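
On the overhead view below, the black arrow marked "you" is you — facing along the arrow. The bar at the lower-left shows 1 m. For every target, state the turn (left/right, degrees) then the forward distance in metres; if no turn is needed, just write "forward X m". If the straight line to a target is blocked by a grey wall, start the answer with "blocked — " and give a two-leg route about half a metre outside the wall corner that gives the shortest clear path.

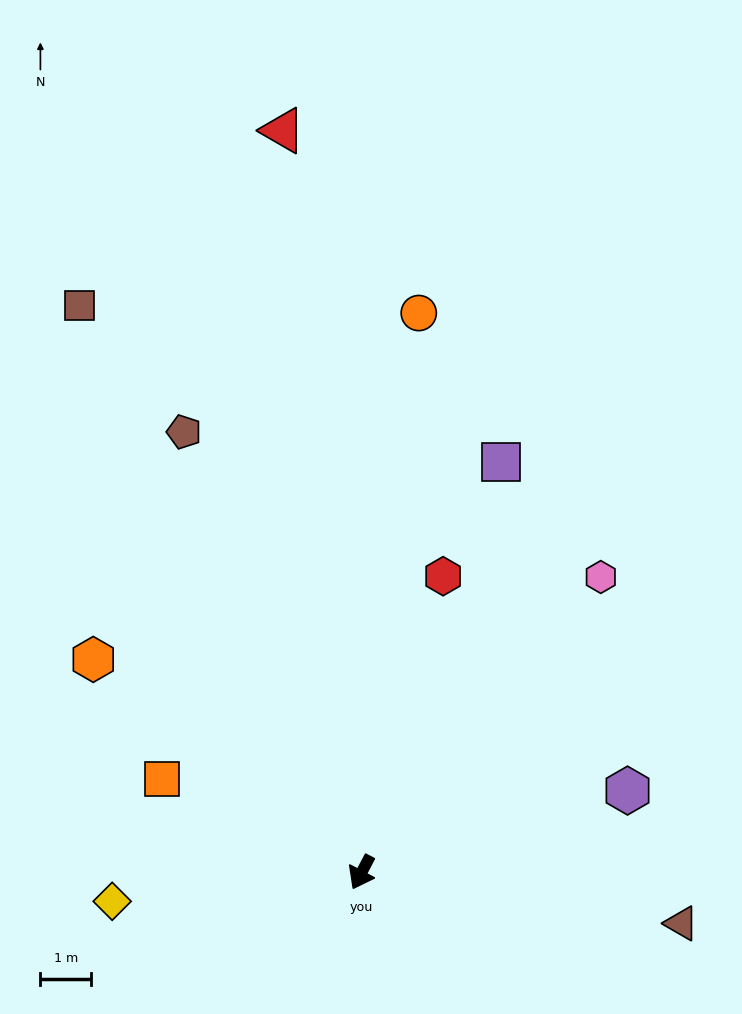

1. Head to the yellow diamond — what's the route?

turn right 56°, forward 5.0 m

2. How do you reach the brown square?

turn right 126°, forward 12.5 m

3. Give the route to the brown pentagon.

turn right 130°, forward 9.4 m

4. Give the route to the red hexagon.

turn right 168°, forward 6.1 m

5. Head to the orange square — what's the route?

turn right 87°, forward 4.4 m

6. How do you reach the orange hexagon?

turn right 101°, forward 6.8 m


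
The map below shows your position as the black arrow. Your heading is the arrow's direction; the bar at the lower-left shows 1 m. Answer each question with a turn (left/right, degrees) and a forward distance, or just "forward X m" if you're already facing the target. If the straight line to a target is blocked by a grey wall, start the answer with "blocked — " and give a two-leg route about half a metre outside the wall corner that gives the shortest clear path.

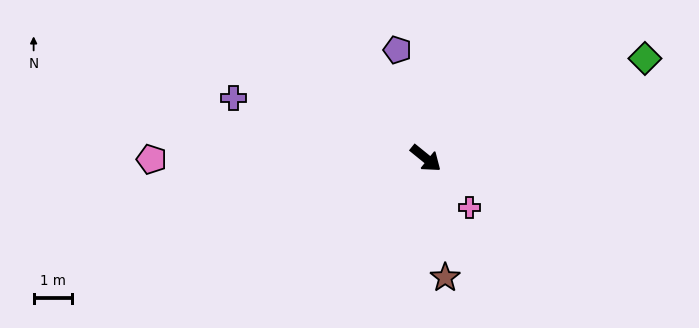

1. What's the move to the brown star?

turn right 42°, forward 3.2 m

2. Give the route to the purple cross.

turn right 158°, forward 5.3 m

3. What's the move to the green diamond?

turn left 64°, forward 6.3 m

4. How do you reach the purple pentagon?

turn left 144°, forward 2.9 m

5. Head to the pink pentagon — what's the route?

turn right 141°, forward 7.2 m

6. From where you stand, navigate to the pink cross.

turn right 9°, forward 1.7 m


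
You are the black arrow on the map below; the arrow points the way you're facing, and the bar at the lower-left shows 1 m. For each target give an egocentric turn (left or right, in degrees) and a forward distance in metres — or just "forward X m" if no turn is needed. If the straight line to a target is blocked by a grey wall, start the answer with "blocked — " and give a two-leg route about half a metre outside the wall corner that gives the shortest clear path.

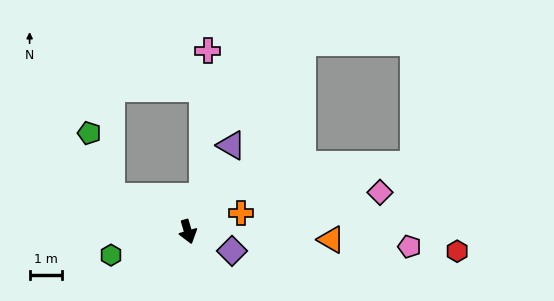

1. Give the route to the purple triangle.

turn left 137°, forward 2.9 m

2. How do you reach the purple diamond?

turn left 50°, forward 1.5 m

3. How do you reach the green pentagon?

blocked — turn right 131°, forward 2.6 m, then turn right 46°, forward 2.0 m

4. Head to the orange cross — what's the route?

turn left 93°, forward 1.7 m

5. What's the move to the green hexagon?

turn right 89°, forward 2.4 m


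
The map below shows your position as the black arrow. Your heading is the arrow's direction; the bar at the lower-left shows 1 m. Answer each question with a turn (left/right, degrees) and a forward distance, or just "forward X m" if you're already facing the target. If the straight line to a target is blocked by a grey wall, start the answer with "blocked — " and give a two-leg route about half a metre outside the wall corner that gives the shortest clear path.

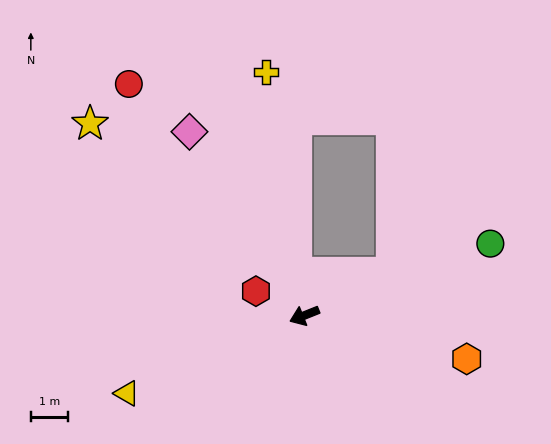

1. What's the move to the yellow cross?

turn right 103°, forward 6.7 m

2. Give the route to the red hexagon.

turn right 48°, forward 1.5 m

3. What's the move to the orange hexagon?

turn left 143°, forward 4.6 m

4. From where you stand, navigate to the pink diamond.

turn right 80°, forward 5.9 m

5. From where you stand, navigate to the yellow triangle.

forward 5.3 m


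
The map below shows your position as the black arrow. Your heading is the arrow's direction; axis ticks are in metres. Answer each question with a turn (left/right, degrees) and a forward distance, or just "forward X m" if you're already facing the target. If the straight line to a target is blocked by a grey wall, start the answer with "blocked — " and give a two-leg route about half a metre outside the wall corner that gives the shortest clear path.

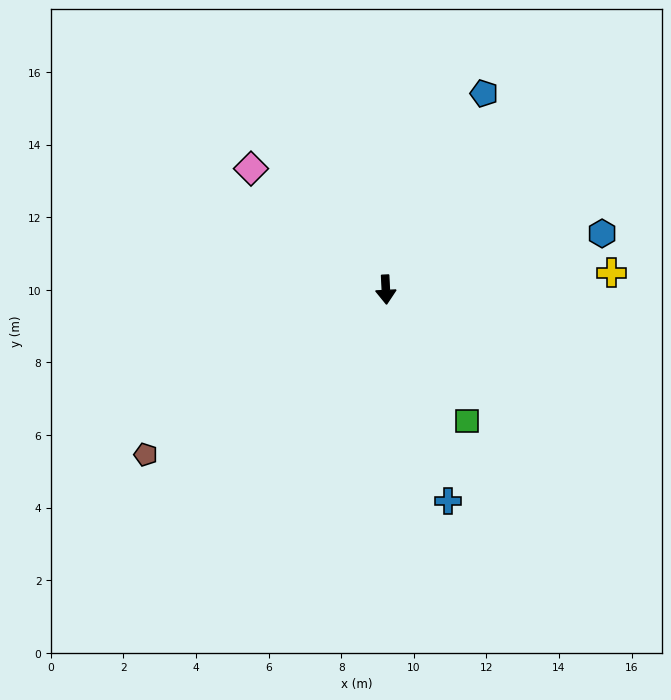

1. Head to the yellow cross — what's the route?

turn left 92°, forward 6.2 m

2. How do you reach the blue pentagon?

turn left 151°, forward 6.0 m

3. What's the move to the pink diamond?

turn right 135°, forward 5.0 m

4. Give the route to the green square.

turn left 29°, forward 4.3 m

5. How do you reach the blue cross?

turn left 14°, forward 6.1 m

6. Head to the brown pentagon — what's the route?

turn right 58°, forward 8.0 m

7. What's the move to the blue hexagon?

turn left 102°, forward 6.2 m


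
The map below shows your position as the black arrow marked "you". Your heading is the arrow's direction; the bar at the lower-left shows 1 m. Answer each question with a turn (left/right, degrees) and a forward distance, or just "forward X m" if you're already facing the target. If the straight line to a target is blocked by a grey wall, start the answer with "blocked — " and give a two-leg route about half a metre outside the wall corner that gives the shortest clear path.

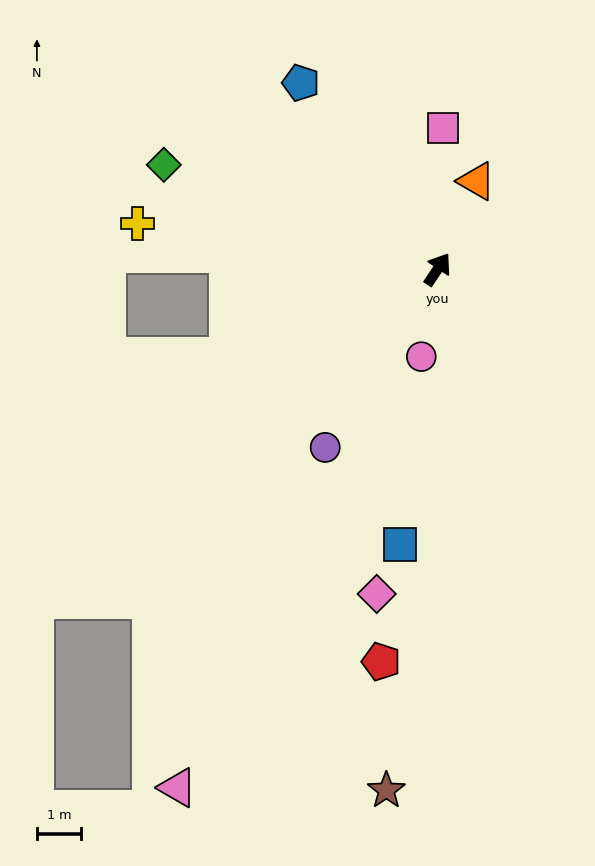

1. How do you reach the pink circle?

turn right 157°, forward 2.0 m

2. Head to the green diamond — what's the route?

turn left 103°, forward 6.6 m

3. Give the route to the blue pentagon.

turn left 70°, forward 5.2 m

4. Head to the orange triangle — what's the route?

turn left 10°, forward 2.2 m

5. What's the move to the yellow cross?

turn left 115°, forward 6.8 m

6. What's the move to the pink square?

turn left 32°, forward 3.2 m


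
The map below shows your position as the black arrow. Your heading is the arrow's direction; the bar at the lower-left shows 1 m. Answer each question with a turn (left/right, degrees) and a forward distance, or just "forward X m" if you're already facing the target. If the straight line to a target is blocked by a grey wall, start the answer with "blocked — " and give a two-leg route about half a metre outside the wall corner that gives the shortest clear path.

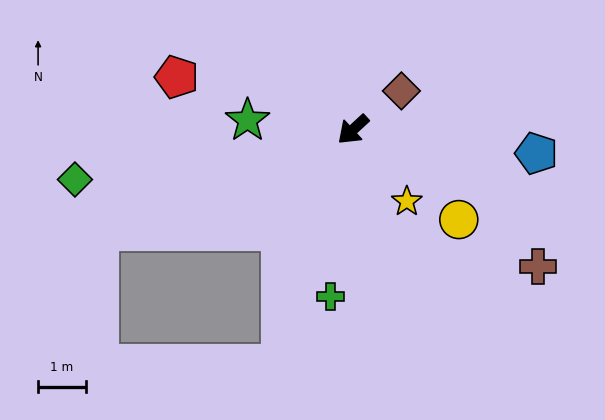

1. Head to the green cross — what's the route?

turn left 40°, forward 3.5 m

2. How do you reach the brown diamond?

turn left 176°, forward 1.3 m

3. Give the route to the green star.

turn right 48°, forward 2.2 m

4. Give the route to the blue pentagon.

turn left 130°, forward 3.9 m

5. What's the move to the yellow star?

turn left 84°, forward 1.9 m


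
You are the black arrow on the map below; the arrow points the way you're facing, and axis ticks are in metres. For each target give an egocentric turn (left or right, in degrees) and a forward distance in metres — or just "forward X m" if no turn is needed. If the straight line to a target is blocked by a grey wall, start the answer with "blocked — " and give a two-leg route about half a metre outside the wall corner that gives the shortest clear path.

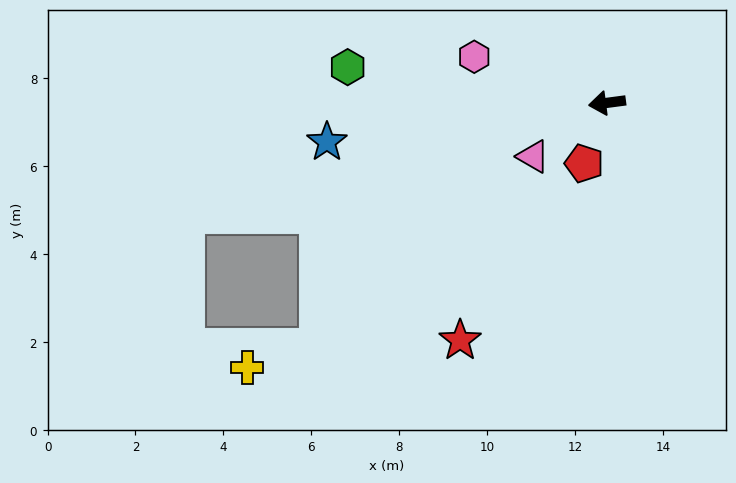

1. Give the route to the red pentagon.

turn left 62°, forward 1.5 m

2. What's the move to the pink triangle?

turn left 28°, forward 2.1 m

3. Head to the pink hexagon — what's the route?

turn right 27°, forward 3.2 m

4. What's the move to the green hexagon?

turn right 15°, forward 6.0 m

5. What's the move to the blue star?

forward 6.4 m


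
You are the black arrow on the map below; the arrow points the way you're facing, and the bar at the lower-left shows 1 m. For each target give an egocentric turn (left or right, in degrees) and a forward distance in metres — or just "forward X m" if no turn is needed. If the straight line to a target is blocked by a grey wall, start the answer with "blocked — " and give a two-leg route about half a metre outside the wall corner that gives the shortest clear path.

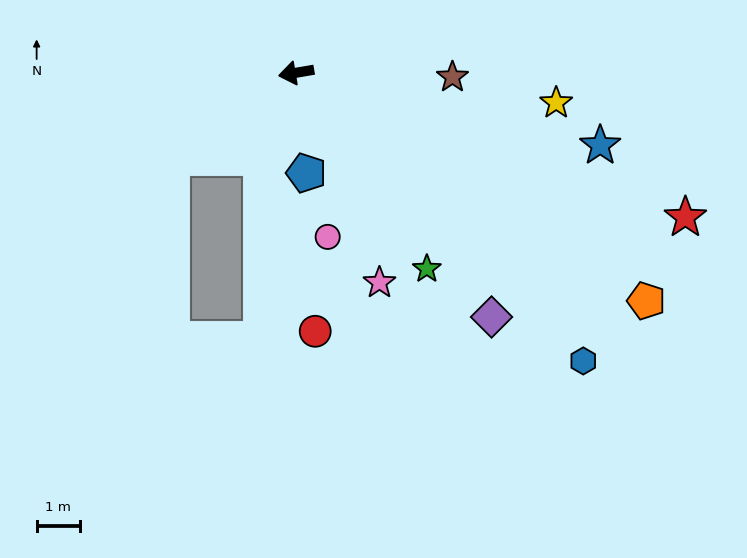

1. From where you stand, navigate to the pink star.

turn left 102°, forward 5.2 m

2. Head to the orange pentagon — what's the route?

turn left 137°, forward 9.7 m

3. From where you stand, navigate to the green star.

turn left 114°, forward 5.5 m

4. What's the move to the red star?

turn left 150°, forward 9.6 m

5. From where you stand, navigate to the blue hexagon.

turn left 125°, forward 9.4 m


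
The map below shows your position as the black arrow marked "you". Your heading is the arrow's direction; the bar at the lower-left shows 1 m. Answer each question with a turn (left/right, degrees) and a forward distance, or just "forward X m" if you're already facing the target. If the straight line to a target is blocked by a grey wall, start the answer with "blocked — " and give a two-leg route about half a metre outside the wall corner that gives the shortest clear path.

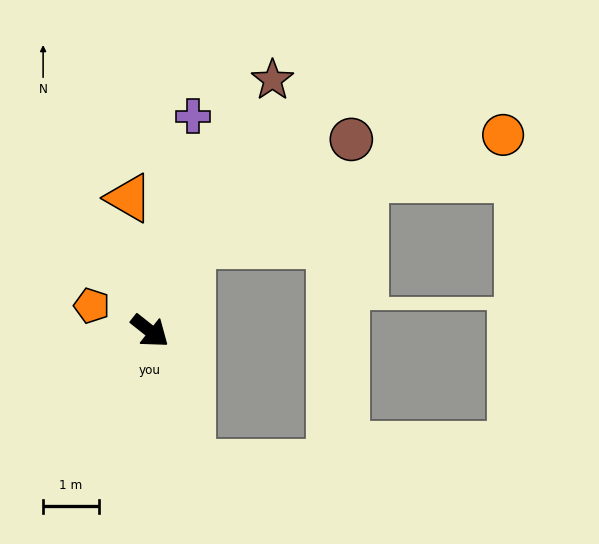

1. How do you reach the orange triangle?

turn left 137°, forward 2.4 m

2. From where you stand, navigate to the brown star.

turn left 102°, forward 5.0 m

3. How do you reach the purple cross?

turn left 117°, forward 3.9 m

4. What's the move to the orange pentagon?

turn right 165°, forward 1.1 m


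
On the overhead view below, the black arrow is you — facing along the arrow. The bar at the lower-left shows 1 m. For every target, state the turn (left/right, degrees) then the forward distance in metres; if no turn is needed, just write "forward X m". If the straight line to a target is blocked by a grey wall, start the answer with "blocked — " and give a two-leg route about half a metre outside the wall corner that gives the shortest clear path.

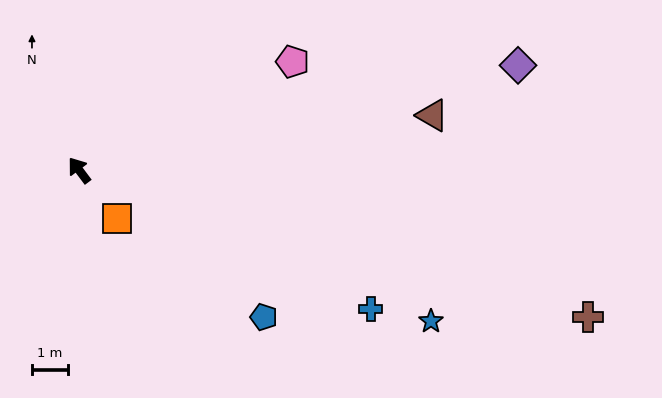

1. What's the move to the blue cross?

turn right 152°, forward 9.0 m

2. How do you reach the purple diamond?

turn right 113°, forward 12.6 m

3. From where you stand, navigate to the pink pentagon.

turn right 100°, forward 6.7 m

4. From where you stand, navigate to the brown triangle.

turn right 118°, forward 10.0 m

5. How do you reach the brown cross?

turn right 143°, forward 14.8 m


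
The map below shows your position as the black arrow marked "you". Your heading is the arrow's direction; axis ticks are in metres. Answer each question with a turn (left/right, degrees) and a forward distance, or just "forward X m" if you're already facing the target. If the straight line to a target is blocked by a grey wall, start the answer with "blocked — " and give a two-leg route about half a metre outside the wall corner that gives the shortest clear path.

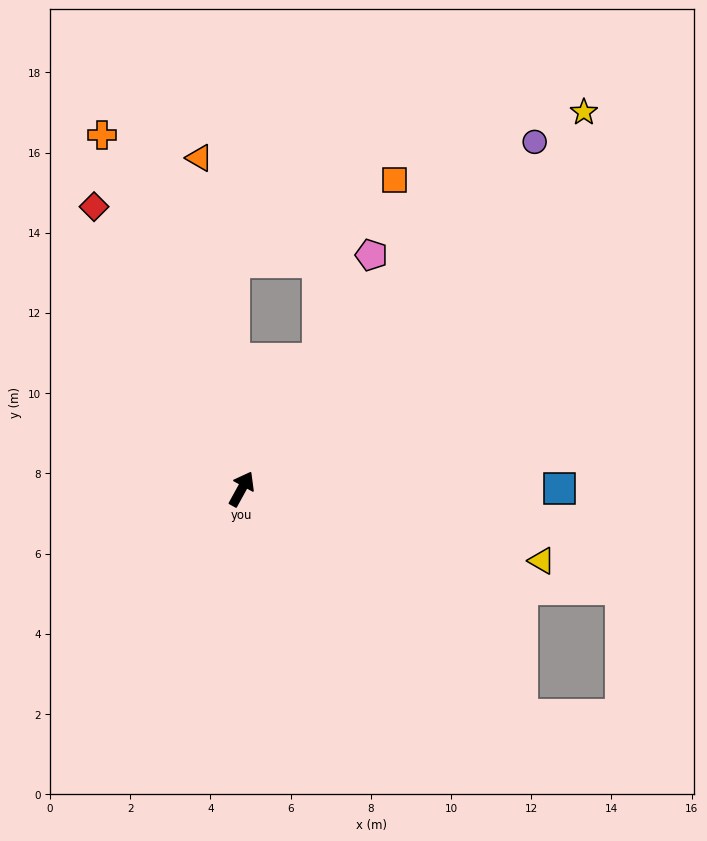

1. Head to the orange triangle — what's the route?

turn left 36°, forward 8.3 m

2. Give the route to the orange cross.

turn left 50°, forward 9.5 m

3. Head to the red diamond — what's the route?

turn left 56°, forward 7.9 m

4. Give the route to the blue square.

turn right 61°, forward 7.9 m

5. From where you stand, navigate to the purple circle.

turn right 11°, forward 11.3 m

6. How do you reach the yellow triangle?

turn right 75°, forward 7.7 m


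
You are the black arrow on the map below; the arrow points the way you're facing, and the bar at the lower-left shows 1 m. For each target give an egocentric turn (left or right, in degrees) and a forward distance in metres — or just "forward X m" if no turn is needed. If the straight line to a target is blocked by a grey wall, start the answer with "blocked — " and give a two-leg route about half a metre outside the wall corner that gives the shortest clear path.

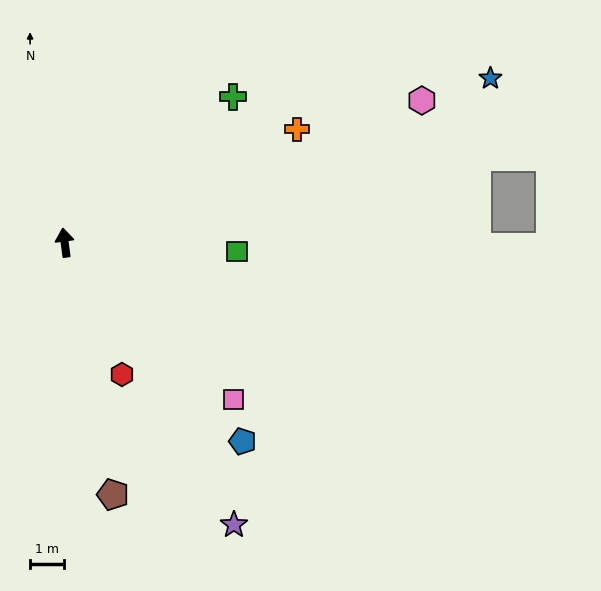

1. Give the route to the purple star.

turn right 156°, forward 9.8 m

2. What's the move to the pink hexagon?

turn right 76°, forward 11.5 m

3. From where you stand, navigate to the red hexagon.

turn right 164°, forward 4.3 m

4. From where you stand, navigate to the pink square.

turn right 140°, forward 6.9 m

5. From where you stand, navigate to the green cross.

turn right 56°, forward 6.7 m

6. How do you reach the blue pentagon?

turn right 146°, forward 8.0 m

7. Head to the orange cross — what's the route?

turn right 71°, forward 7.7 m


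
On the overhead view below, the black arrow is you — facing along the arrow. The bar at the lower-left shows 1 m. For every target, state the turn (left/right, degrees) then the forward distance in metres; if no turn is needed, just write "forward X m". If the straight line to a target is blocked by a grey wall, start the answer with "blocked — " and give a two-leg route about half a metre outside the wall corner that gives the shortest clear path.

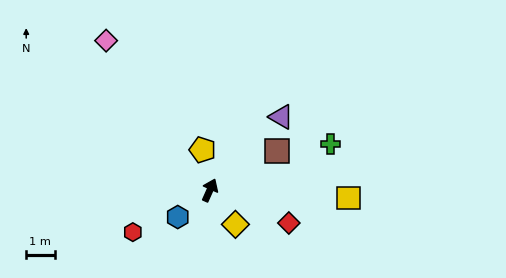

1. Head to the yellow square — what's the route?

turn right 69°, forward 4.9 m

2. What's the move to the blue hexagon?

turn left 154°, forward 1.5 m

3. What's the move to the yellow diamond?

turn right 119°, forward 1.5 m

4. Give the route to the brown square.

turn right 36°, forward 2.7 m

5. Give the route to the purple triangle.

turn right 20°, forward 3.6 m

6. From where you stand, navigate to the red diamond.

turn right 89°, forward 3.0 m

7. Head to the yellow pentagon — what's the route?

turn left 34°, forward 1.4 m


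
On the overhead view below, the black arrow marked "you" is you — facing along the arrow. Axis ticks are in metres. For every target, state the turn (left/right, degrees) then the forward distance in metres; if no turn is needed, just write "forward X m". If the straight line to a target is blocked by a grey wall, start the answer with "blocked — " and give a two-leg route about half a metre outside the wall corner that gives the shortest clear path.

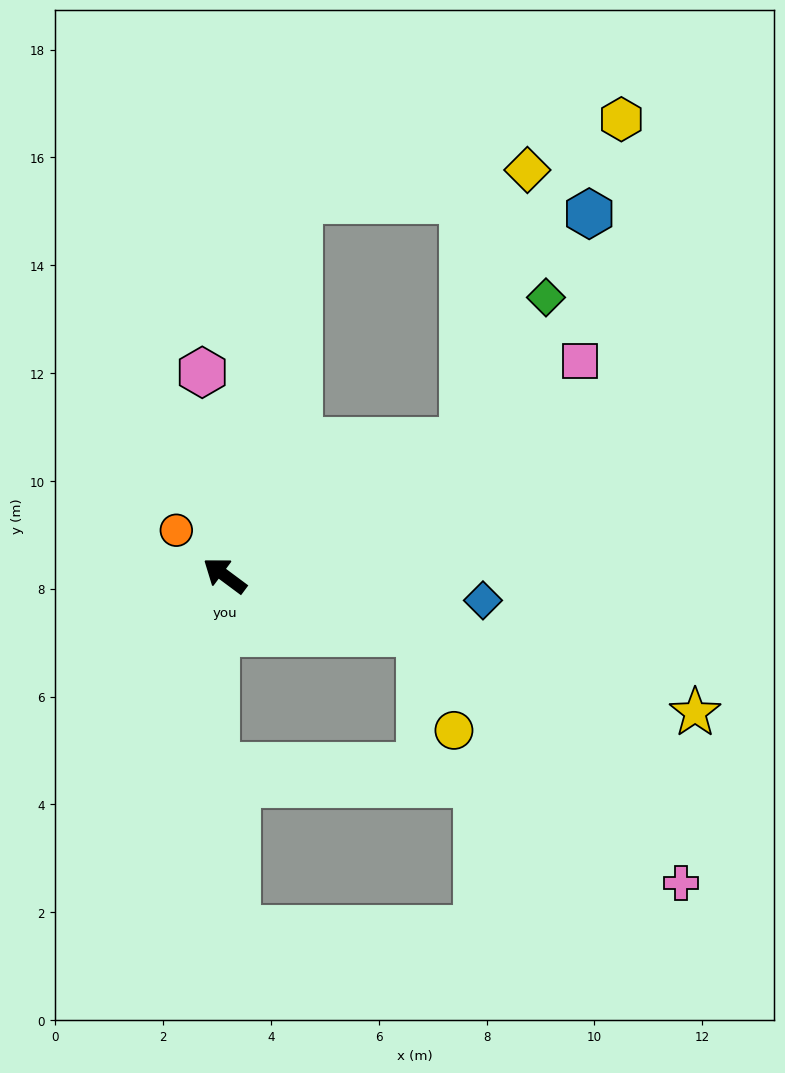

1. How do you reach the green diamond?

blocked — turn right 114°, forward 5.1 m, then turn left 30°, forward 3.1 m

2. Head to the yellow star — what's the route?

turn right 160°, forward 9.1 m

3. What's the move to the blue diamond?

turn right 149°, forward 4.8 m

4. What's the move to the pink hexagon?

turn right 47°, forward 3.8 m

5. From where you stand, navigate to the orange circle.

turn right 6°, forward 1.2 m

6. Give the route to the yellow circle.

blocked — turn right 160°, forward 3.8 m, then turn right 54°, forward 1.9 m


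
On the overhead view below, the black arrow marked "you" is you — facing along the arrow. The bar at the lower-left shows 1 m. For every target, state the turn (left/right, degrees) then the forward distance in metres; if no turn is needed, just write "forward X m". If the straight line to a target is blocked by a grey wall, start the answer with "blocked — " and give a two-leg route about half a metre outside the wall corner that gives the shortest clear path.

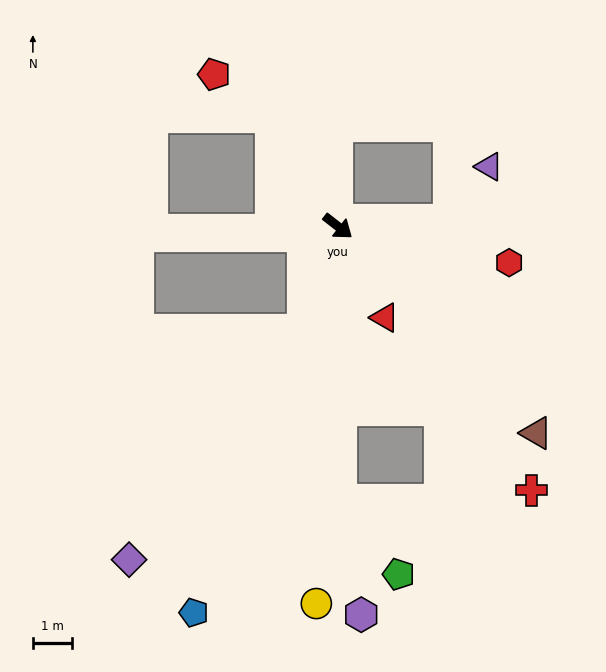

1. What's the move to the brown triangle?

turn right 8°, forward 7.3 m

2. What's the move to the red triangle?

turn right 25°, forward 2.6 m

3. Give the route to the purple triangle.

blocked — turn left 41°, forward 2.9 m, then turn left 51°, forward 1.7 m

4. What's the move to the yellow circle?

turn right 55°, forward 9.7 m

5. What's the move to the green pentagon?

blocked — turn right 52°, forward 7.0 m, then turn left 39°, forward 2.4 m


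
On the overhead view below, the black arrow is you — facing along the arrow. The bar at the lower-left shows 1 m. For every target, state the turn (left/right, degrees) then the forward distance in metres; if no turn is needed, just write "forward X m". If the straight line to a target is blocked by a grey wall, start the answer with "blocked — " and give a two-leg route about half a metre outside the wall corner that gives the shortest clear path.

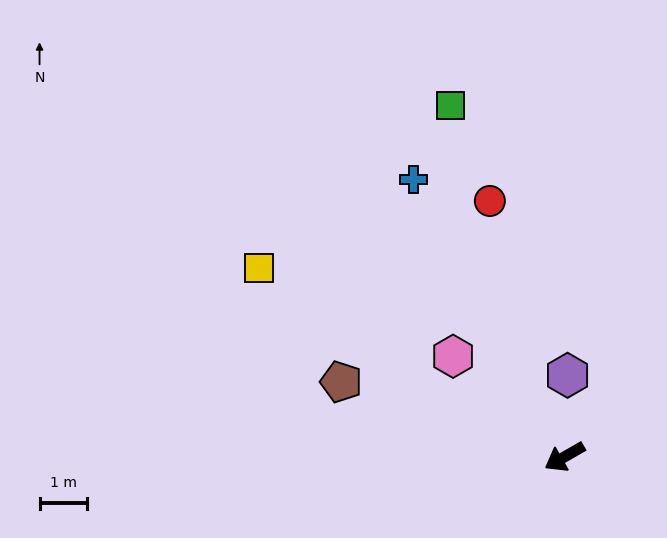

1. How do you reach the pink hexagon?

turn right 72°, forward 3.2 m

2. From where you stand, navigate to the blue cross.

turn right 91°, forward 6.7 m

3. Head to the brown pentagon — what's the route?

turn right 48°, forward 5.0 m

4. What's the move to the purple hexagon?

turn right 122°, forward 1.7 m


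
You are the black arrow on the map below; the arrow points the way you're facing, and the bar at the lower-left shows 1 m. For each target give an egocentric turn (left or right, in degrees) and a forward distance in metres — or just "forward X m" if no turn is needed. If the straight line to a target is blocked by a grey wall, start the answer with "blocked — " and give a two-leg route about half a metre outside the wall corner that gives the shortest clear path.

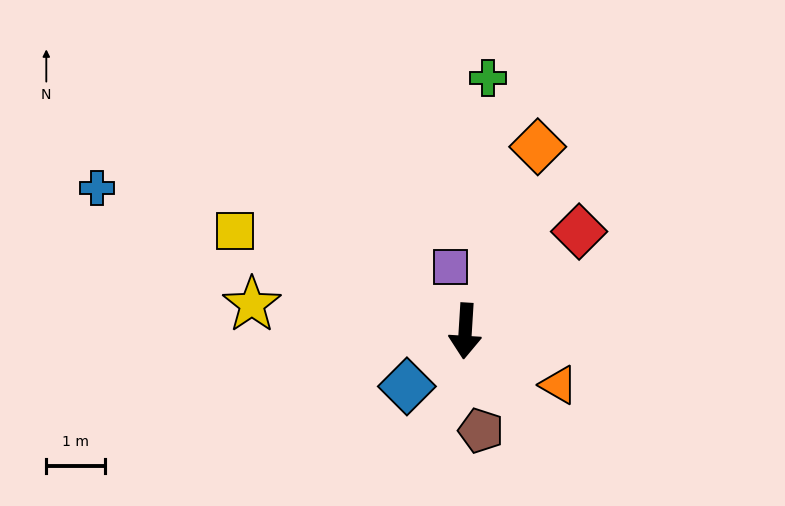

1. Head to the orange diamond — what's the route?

turn left 162°, forward 3.4 m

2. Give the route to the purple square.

turn right 163°, forward 1.1 m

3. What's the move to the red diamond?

turn left 135°, forward 2.6 m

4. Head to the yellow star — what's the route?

turn right 94°, forward 3.7 m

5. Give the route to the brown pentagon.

turn left 12°, forward 1.7 m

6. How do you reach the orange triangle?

turn left 64°, forward 1.8 m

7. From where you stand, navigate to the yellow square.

turn right 110°, forward 4.3 m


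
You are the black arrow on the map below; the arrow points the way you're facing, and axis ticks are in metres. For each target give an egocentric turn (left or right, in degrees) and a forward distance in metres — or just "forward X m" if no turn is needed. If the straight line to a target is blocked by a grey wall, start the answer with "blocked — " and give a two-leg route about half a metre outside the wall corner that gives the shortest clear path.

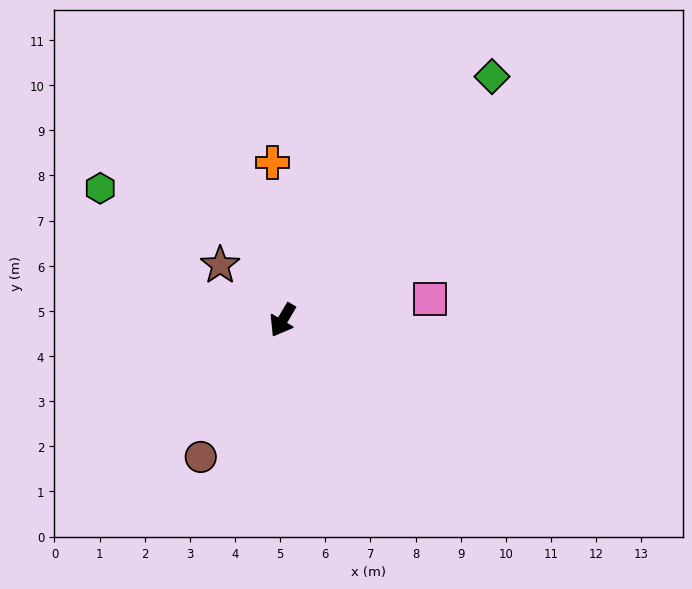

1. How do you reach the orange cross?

turn right 146°, forward 3.5 m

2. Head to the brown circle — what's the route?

forward 3.5 m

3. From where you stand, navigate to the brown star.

turn right 101°, forward 1.8 m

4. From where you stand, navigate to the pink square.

turn left 129°, forward 3.3 m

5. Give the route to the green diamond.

turn left 170°, forward 7.1 m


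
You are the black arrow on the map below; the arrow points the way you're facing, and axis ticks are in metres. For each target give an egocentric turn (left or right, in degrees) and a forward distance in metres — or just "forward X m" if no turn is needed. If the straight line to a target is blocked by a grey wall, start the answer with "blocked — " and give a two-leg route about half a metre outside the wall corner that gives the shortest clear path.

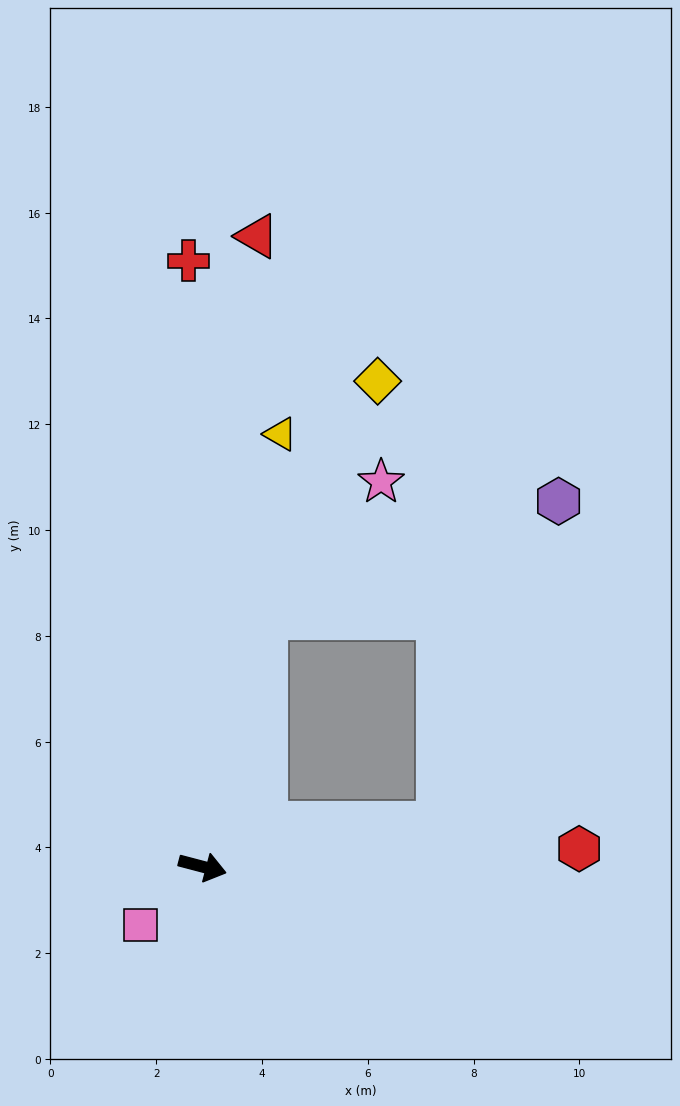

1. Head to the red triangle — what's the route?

turn left 100°, forward 12.0 m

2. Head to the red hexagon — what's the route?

turn left 17°, forward 7.1 m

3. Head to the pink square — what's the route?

turn right 122°, forward 1.6 m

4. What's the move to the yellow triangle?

turn left 95°, forward 8.3 m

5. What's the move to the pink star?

blocked — turn left 91°, forward 4.9 m, then turn right 27°, forward 3.4 m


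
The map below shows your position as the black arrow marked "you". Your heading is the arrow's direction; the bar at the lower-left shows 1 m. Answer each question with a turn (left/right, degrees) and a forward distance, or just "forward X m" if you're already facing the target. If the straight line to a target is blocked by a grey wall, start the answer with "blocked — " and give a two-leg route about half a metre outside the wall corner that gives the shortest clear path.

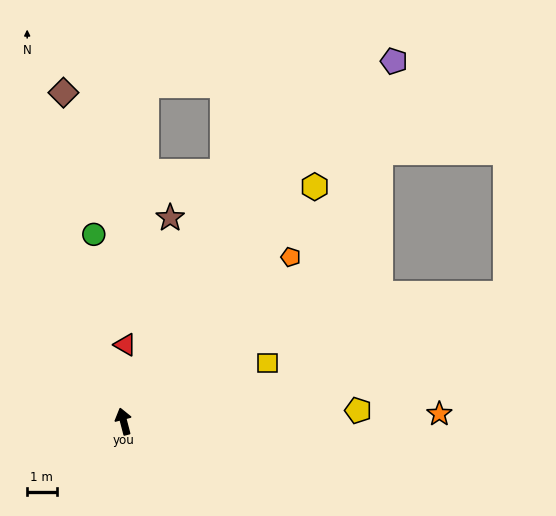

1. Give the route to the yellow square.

turn right 83°, forward 5.3 m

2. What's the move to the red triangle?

turn right 16°, forward 2.6 m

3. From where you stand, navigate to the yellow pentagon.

turn right 102°, forward 8.0 m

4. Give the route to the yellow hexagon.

turn right 54°, forward 10.3 m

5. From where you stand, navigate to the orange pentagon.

turn right 60°, forward 8.0 m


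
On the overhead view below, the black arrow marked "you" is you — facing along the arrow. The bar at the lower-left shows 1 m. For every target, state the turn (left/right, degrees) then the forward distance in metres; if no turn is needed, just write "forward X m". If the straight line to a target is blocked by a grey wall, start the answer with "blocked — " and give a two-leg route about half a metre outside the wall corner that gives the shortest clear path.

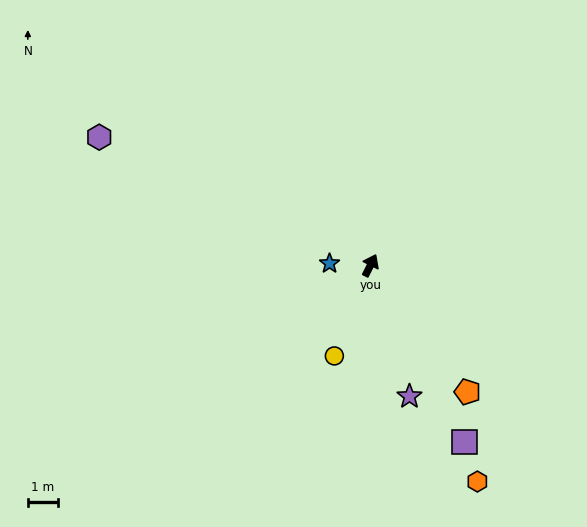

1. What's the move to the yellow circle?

turn right 175°, forward 3.2 m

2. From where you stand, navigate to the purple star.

turn right 137°, forward 4.5 m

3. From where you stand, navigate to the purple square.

turn right 125°, forward 6.6 m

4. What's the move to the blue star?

turn left 114°, forward 1.3 m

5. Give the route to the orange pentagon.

turn right 116°, forward 5.2 m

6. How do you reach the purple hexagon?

turn left 91°, forward 9.9 m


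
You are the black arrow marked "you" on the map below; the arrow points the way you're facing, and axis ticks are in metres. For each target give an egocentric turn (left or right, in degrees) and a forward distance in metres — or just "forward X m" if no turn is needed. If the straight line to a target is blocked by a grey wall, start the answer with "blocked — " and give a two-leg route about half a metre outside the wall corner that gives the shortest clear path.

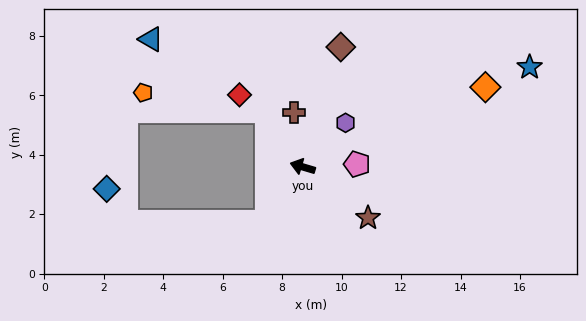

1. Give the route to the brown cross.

turn right 64°, forward 1.9 m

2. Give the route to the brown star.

turn left 159°, forward 2.8 m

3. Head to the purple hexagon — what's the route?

turn right 118°, forward 2.1 m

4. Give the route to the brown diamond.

turn right 91°, forward 4.2 m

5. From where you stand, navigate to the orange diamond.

turn right 140°, forward 6.7 m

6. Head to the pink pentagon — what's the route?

turn right 161°, forward 1.8 m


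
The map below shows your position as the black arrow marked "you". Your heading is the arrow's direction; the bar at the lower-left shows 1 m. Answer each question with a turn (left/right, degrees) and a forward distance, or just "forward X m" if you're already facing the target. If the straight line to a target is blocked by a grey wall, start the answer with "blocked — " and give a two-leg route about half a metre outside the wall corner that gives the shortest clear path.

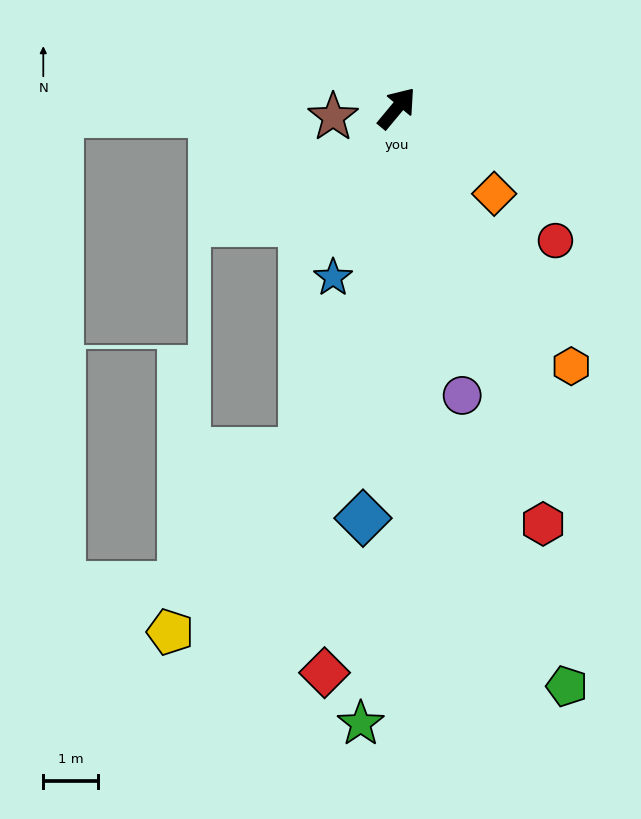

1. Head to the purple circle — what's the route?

turn right 127°, forward 5.4 m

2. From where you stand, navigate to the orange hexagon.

turn right 106°, forward 5.7 m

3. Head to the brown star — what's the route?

turn left 138°, forward 1.2 m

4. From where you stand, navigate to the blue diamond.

turn right 145°, forward 7.6 m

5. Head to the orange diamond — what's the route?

turn right 92°, forward 2.4 m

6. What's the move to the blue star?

turn right 161°, forward 3.3 m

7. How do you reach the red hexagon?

turn right 121°, forward 8.1 m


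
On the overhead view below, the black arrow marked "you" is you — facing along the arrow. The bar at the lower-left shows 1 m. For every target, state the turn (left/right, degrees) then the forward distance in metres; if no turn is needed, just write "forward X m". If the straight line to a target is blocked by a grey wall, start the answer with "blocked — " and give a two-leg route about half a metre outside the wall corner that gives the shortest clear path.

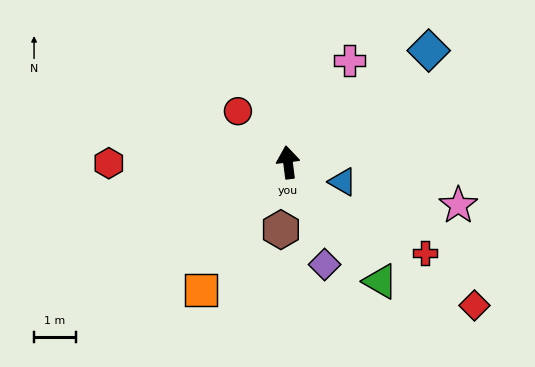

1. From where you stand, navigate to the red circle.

turn left 37°, forward 1.7 m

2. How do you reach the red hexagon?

turn left 83°, forward 4.3 m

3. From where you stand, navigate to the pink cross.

turn right 38°, forward 2.8 m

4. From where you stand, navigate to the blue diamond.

turn right 59°, forward 4.3 m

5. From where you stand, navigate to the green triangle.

turn right 149°, forward 3.6 m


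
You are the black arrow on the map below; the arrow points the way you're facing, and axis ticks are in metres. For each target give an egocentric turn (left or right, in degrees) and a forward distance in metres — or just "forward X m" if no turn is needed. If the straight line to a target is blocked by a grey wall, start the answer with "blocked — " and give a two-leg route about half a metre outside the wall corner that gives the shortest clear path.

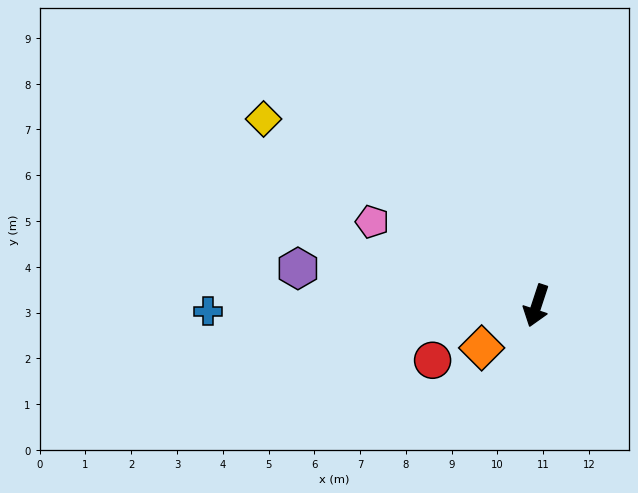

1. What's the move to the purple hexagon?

turn right 81°, forward 5.3 m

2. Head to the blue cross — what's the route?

turn right 71°, forward 7.2 m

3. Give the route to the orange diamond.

turn right 34°, forward 1.5 m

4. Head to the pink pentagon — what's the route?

turn right 99°, forward 4.0 m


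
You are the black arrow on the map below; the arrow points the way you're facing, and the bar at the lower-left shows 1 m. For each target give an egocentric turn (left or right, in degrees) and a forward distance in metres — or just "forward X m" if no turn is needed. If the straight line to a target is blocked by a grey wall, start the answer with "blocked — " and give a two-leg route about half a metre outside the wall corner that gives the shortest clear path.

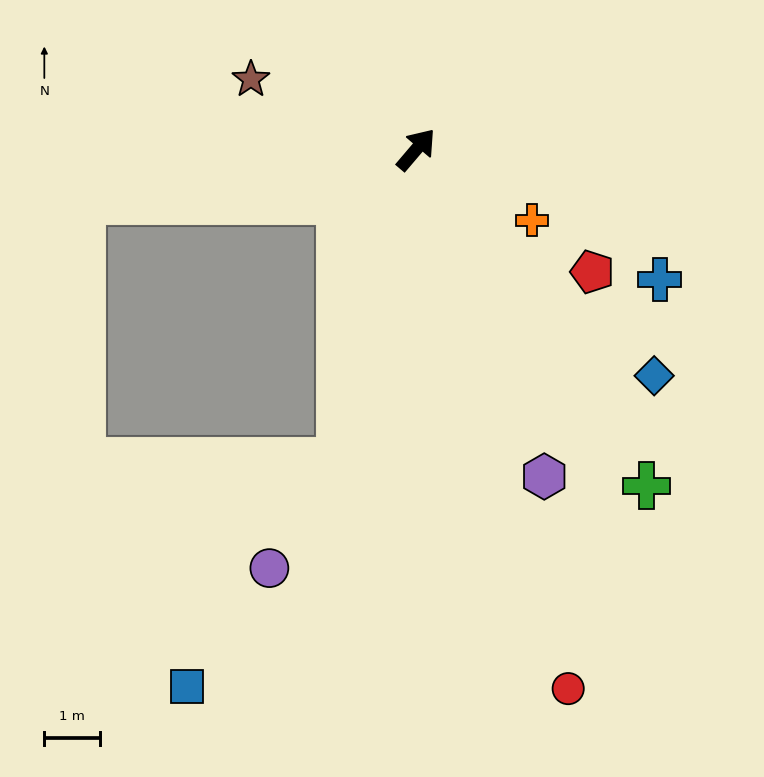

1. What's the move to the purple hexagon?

turn right 118°, forward 6.3 m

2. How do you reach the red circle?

turn right 124°, forward 10.0 m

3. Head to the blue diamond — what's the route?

turn right 93°, forward 5.9 m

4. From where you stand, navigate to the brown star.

turn left 107°, forward 3.2 m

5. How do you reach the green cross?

turn right 105°, forward 7.3 m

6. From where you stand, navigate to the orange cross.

turn right 81°, forward 2.4 m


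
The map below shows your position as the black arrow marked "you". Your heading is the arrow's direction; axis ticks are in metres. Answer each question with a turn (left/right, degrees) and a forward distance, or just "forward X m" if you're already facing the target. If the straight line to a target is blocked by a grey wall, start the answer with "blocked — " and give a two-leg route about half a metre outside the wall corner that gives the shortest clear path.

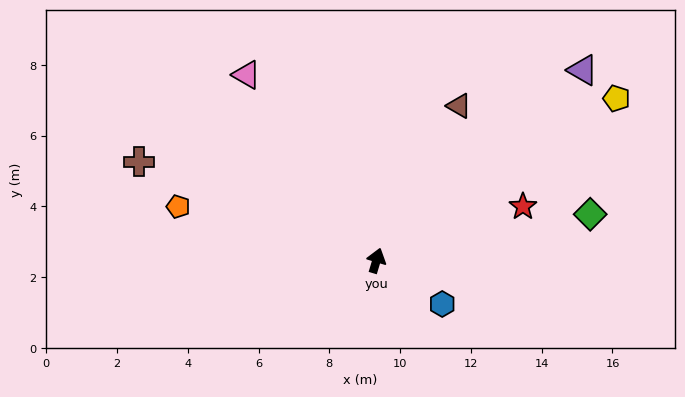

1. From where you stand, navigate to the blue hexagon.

turn right 107°, forward 2.2 m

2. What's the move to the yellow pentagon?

turn right 39°, forward 8.2 m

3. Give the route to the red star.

turn right 53°, forward 4.4 m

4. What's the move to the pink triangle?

turn left 52°, forward 6.4 m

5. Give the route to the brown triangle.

turn right 11°, forward 5.0 m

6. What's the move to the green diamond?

turn right 61°, forward 6.2 m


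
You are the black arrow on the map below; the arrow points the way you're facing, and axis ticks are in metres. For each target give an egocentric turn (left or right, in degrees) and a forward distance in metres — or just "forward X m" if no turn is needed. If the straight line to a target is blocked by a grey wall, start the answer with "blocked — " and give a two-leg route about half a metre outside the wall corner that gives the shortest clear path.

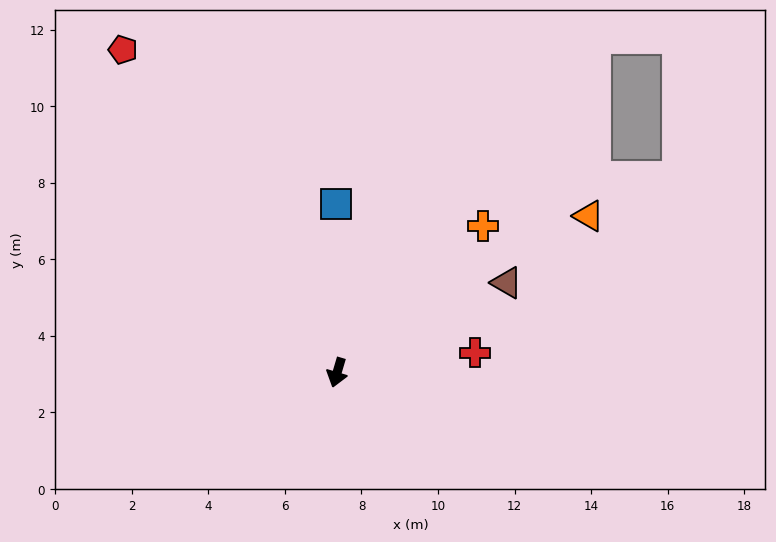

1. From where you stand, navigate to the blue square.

turn right 163°, forward 4.4 m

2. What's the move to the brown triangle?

turn left 134°, forward 5.0 m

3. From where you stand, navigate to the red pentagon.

turn right 130°, forward 10.1 m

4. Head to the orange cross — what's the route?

turn left 152°, forward 5.4 m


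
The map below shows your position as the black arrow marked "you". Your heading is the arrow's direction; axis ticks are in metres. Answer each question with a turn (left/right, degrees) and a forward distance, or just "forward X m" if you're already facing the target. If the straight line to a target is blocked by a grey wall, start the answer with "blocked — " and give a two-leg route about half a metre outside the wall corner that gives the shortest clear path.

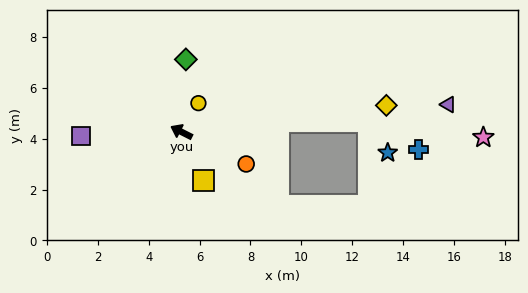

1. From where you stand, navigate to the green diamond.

turn right 67°, forward 2.9 m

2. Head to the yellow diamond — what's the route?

turn right 146°, forward 8.1 m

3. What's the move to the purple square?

turn left 29°, forward 4.0 m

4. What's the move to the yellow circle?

turn right 94°, forward 1.3 m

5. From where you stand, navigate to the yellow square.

turn left 141°, forward 2.1 m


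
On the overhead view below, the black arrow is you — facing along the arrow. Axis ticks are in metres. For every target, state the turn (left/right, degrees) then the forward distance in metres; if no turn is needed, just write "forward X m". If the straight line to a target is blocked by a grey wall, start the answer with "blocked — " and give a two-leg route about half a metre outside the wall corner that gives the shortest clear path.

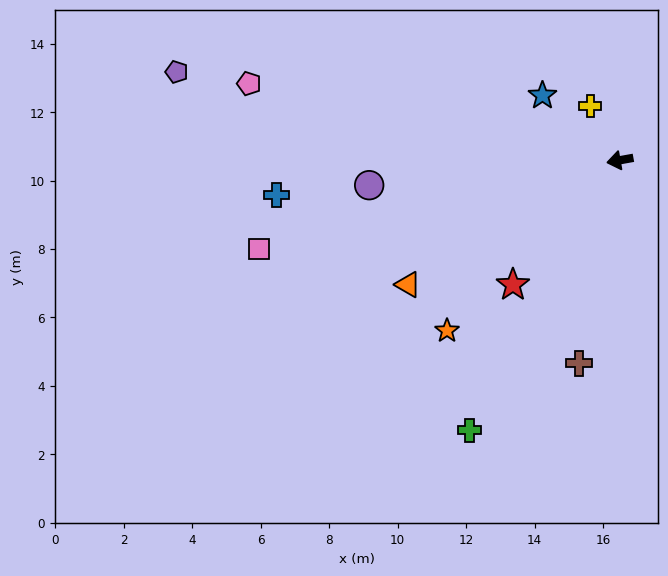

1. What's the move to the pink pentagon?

turn right 22°, forward 11.1 m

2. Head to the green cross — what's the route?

turn left 51°, forward 9.0 m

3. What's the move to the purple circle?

turn right 5°, forward 7.4 m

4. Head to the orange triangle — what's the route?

turn left 20°, forward 7.2 m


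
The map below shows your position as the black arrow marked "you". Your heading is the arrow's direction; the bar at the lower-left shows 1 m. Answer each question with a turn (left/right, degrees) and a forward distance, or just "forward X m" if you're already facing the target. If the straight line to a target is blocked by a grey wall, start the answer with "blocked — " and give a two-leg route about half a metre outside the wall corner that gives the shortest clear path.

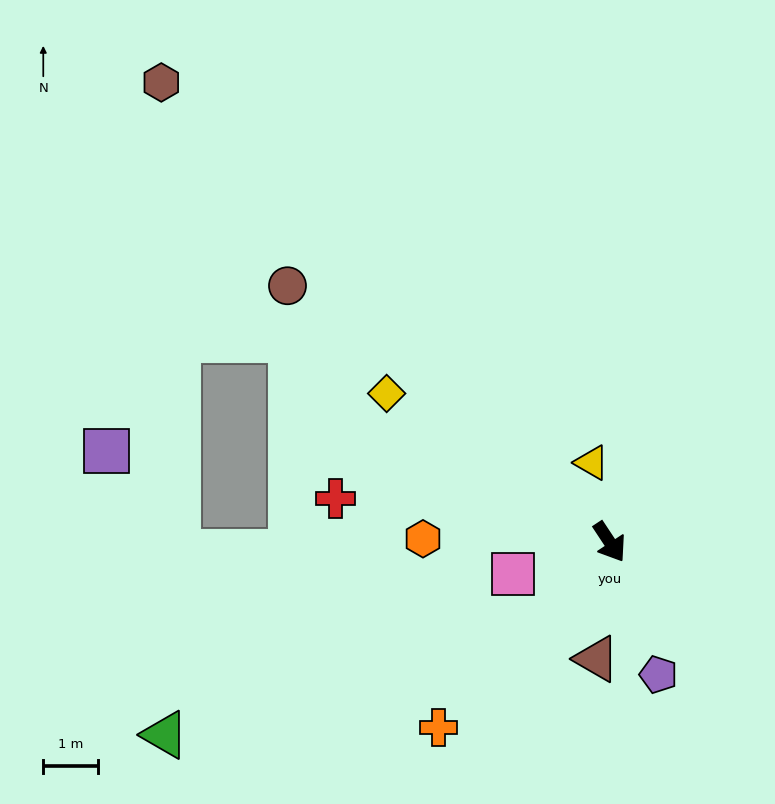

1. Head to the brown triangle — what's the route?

turn right 40°, forward 2.1 m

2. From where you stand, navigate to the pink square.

turn right 105°, forward 1.9 m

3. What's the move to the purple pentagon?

turn right 13°, forward 2.6 m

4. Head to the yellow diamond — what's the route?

turn right 157°, forward 4.9 m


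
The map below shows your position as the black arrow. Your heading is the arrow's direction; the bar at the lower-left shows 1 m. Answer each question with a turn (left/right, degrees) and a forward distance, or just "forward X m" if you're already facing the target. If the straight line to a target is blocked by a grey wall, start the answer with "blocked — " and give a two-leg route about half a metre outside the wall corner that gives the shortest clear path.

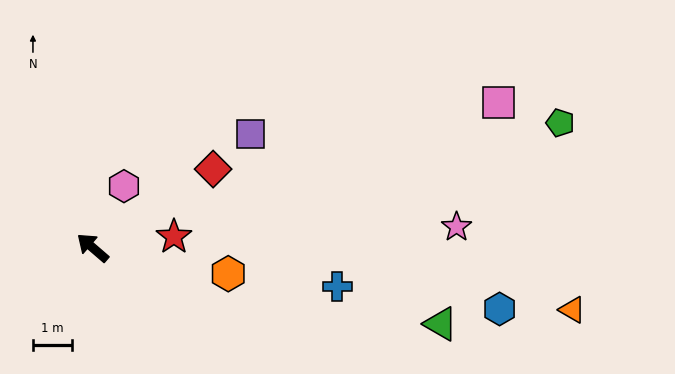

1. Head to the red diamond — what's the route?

turn right 106°, forward 3.7 m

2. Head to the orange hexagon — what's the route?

turn right 150°, forward 3.5 m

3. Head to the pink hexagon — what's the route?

turn right 76°, forward 1.8 m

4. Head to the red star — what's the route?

turn right 132°, forward 2.1 m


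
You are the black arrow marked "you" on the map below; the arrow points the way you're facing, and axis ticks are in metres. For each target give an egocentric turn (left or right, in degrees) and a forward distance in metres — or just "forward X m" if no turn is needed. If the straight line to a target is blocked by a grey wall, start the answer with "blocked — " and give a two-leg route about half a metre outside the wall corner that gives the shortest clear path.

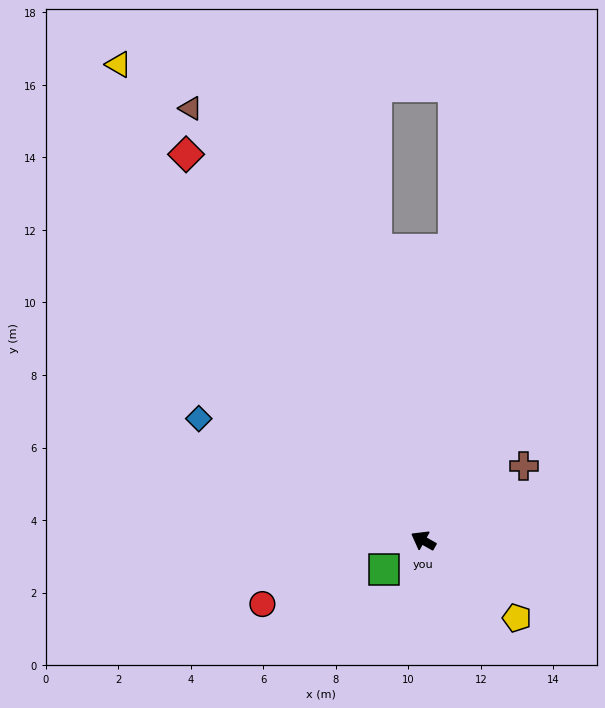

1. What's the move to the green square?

turn left 66°, forward 1.3 m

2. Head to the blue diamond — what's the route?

forward 7.0 m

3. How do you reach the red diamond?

turn right 29°, forward 12.5 m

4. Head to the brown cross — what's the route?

turn right 114°, forward 3.4 m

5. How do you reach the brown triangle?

turn right 32°, forward 13.5 m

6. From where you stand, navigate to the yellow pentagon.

turn left 170°, forward 3.3 m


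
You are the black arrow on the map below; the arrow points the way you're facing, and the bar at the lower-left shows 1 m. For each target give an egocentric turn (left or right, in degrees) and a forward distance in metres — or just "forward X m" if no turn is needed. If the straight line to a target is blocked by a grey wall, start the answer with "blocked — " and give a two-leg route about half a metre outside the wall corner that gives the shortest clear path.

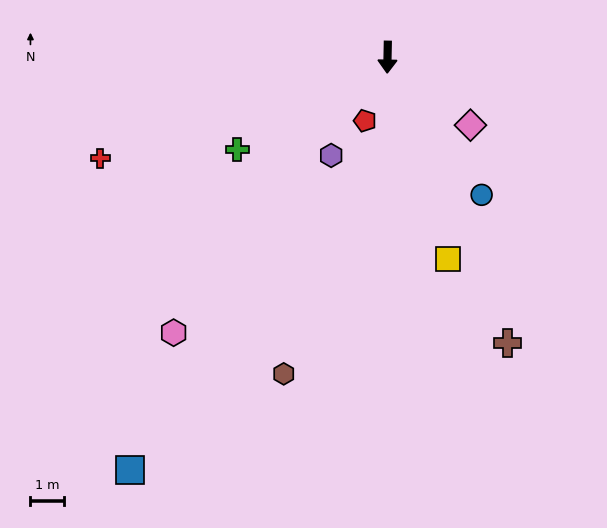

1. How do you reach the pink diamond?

turn left 52°, forward 3.2 m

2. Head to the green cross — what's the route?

turn right 57°, forward 5.2 m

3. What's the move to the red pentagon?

turn right 18°, forward 2.0 m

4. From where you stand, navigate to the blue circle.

turn left 35°, forward 4.9 m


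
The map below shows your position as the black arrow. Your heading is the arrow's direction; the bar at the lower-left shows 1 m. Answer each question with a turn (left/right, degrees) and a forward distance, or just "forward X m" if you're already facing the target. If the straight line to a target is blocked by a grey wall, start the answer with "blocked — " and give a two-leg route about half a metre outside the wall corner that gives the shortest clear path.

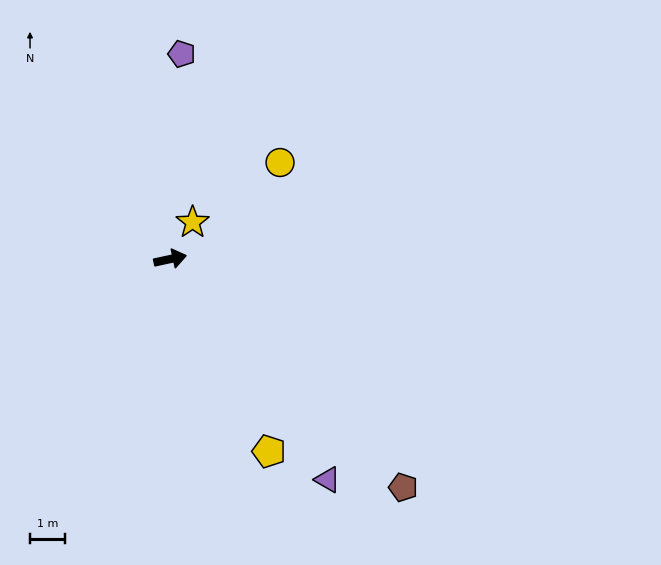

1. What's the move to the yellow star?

turn left 46°, forward 1.2 m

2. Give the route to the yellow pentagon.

turn right 75°, forward 6.1 m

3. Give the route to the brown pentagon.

turn right 57°, forward 9.3 m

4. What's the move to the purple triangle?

turn right 67°, forward 7.7 m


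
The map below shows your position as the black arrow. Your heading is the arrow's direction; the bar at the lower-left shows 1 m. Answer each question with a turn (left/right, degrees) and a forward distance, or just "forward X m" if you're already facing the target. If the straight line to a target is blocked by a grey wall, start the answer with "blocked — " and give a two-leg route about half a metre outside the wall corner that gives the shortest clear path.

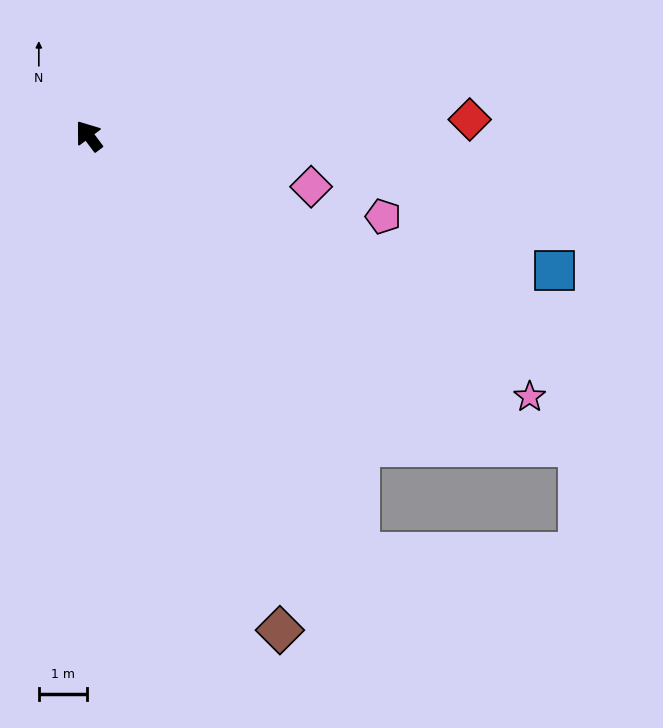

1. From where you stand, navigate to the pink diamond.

turn right 140°, forward 4.7 m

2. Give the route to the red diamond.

turn right 124°, forward 7.9 m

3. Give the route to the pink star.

turn right 157°, forward 10.7 m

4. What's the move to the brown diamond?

turn left 164°, forward 11.0 m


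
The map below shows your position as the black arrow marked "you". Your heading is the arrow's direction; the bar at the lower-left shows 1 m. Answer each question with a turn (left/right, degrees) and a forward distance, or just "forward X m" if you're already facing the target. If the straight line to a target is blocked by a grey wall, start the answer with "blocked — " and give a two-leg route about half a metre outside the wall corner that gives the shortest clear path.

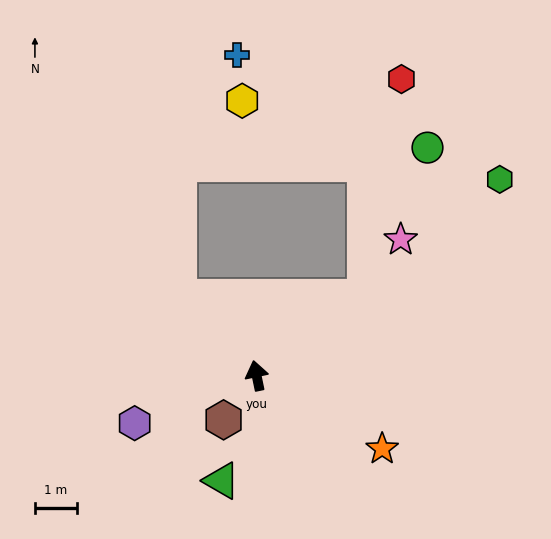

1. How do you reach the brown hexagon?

turn left 132°, forward 1.3 m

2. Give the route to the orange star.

turn right 132°, forward 3.4 m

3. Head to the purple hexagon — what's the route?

turn left 100°, forward 3.1 m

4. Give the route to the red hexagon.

blocked — turn right 66°, forward 3.2 m, then turn left 45°, forward 5.2 m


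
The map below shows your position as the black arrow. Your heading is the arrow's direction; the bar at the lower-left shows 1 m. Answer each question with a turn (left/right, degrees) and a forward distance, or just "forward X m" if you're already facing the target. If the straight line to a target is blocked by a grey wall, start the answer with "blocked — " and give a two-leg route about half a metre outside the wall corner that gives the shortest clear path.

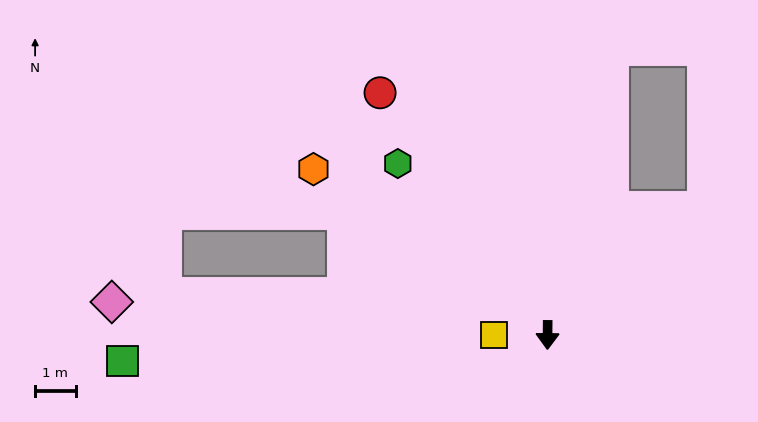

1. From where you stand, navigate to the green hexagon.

turn right 138°, forward 5.6 m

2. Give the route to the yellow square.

turn right 90°, forward 1.3 m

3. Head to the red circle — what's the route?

turn right 145°, forward 7.3 m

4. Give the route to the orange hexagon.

turn right 125°, forward 7.1 m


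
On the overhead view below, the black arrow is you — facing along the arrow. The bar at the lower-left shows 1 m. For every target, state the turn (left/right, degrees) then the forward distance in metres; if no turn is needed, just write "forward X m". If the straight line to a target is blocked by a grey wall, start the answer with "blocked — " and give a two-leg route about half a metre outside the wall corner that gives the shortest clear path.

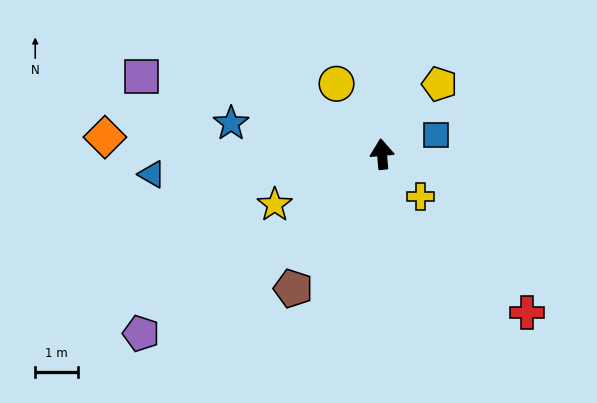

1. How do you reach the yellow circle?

turn left 28°, forward 1.9 m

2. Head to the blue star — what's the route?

turn left 73°, forward 3.6 m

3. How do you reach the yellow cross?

turn right 143°, forward 1.3 m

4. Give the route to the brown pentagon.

turn left 142°, forward 3.7 m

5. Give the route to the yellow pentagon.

turn right 44°, forward 2.1 m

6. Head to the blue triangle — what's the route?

turn left 90°, forward 5.4 m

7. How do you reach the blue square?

turn right 75°, forward 1.3 m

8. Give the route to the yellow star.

turn left 110°, forward 2.8 m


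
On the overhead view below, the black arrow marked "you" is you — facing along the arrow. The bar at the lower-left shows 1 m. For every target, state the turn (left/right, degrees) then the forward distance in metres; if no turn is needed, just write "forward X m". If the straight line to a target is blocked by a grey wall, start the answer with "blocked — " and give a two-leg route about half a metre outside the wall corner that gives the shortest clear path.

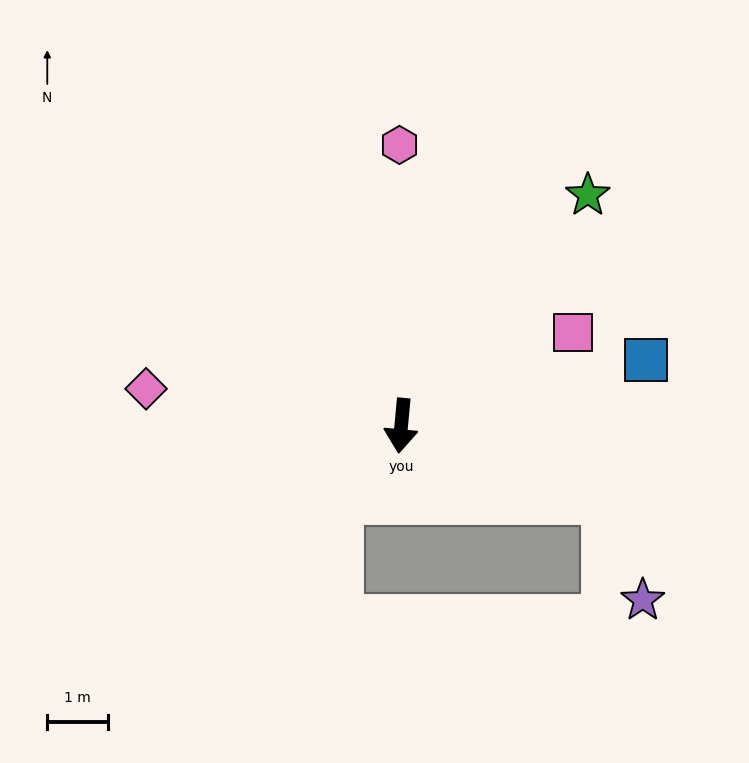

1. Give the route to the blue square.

turn left 110°, forward 4.2 m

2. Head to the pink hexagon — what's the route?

turn right 174°, forward 4.7 m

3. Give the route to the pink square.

turn left 124°, forward 3.2 m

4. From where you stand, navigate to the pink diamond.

turn right 93°, forward 4.3 m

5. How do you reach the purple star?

blocked — turn left 76°, forward 3.6 m, then turn right 51°, forward 1.8 m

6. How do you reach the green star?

turn left 146°, forward 4.9 m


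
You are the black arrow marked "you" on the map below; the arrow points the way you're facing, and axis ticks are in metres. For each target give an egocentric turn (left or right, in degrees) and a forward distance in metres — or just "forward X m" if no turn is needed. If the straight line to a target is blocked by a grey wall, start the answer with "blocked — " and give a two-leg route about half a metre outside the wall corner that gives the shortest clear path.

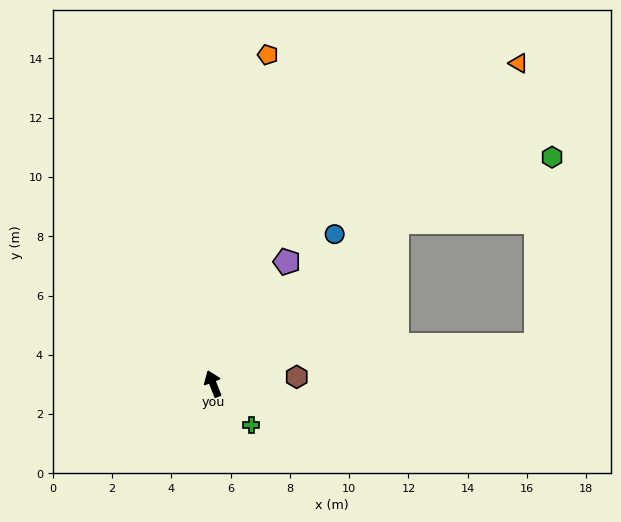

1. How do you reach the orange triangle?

turn right 65°, forward 14.9 m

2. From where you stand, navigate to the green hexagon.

blocked — turn right 70°, forward 8.3 m, then turn right 19°, forward 5.7 m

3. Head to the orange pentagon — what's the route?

turn right 31°, forward 11.3 m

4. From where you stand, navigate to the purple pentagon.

turn right 53°, forward 4.8 m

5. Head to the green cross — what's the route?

turn right 158°, forward 1.9 m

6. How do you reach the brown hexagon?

turn right 107°, forward 2.8 m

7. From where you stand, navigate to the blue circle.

turn right 60°, forward 6.5 m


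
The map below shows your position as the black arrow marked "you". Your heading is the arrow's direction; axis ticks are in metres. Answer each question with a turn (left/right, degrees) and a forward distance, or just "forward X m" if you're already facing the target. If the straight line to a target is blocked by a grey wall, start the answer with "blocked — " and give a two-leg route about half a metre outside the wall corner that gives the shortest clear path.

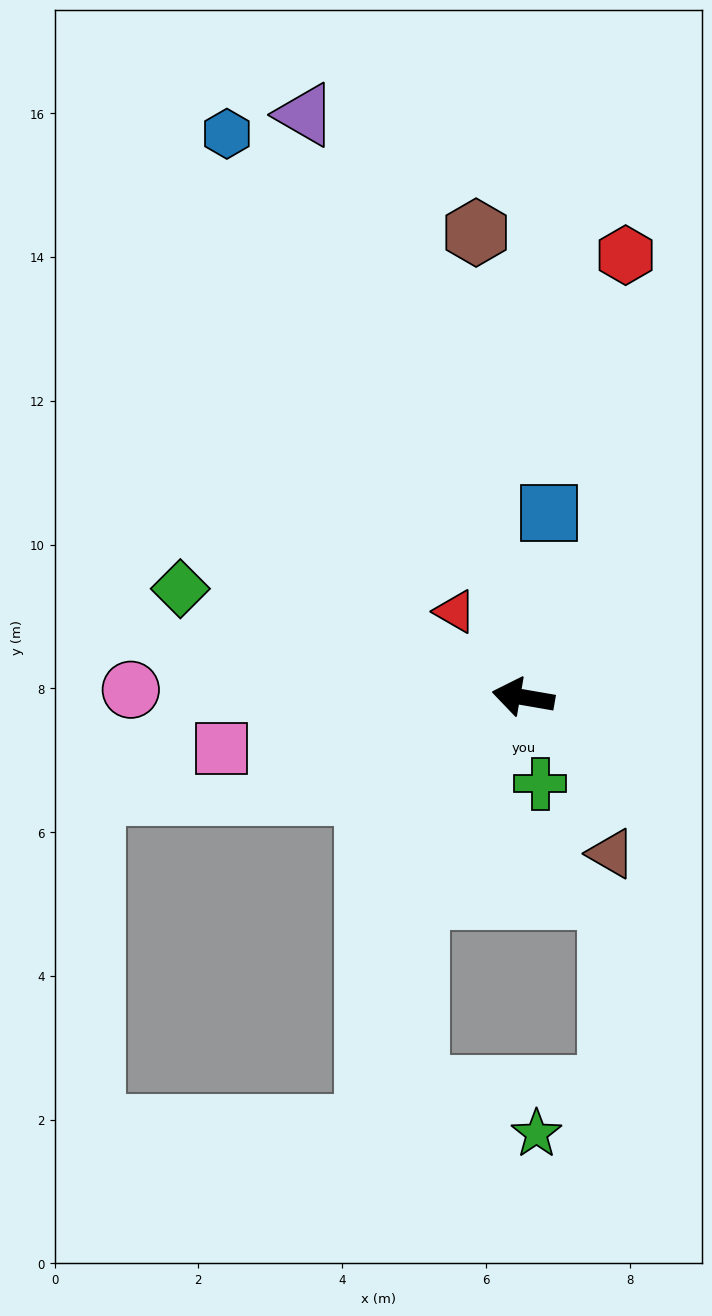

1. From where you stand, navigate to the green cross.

turn left 111°, forward 1.2 m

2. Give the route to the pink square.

turn left 19°, forward 4.3 m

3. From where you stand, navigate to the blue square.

turn right 88°, forward 2.6 m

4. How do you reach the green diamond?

turn right 8°, forward 5.0 m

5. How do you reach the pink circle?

turn left 9°, forward 5.5 m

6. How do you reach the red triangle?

turn right 42°, forward 1.5 m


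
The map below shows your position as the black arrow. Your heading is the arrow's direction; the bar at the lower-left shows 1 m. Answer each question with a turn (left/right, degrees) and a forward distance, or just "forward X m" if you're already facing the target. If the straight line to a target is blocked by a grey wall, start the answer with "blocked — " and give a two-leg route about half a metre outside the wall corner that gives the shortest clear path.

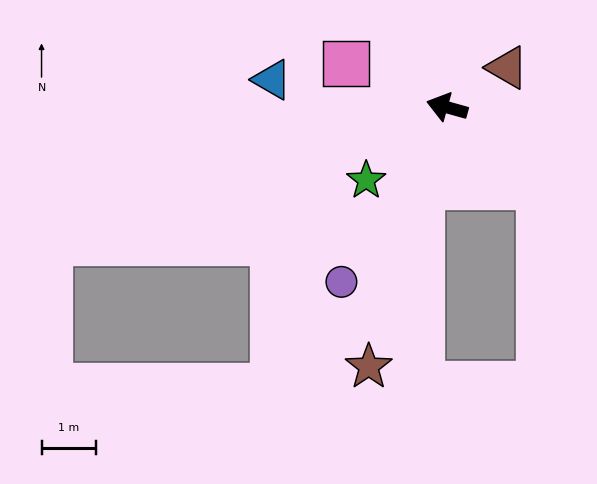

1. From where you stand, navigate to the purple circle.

turn left 74°, forward 3.7 m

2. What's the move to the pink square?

turn right 8°, forward 2.0 m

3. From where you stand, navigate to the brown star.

turn left 89°, forward 5.0 m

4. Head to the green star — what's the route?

turn left 58°, forward 2.0 m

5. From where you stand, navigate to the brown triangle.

turn right 131°, forward 1.3 m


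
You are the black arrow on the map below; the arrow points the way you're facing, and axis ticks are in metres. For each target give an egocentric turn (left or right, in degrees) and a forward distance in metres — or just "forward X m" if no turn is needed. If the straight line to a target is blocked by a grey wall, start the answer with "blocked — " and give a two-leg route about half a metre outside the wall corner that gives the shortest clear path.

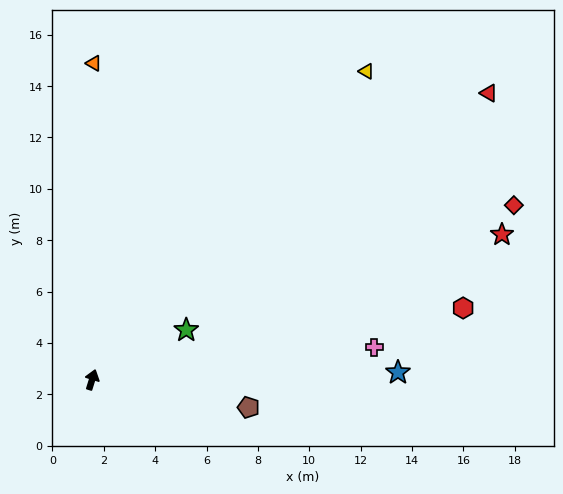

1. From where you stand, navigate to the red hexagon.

turn right 62°, forward 14.7 m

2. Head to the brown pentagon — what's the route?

turn right 83°, forward 6.2 m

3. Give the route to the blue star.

turn right 71°, forward 11.9 m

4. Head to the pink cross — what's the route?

turn right 66°, forward 11.1 m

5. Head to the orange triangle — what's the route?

turn left 17°, forward 12.3 m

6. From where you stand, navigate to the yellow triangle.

turn right 24°, forward 16.1 m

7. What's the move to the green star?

turn right 45°, forward 4.1 m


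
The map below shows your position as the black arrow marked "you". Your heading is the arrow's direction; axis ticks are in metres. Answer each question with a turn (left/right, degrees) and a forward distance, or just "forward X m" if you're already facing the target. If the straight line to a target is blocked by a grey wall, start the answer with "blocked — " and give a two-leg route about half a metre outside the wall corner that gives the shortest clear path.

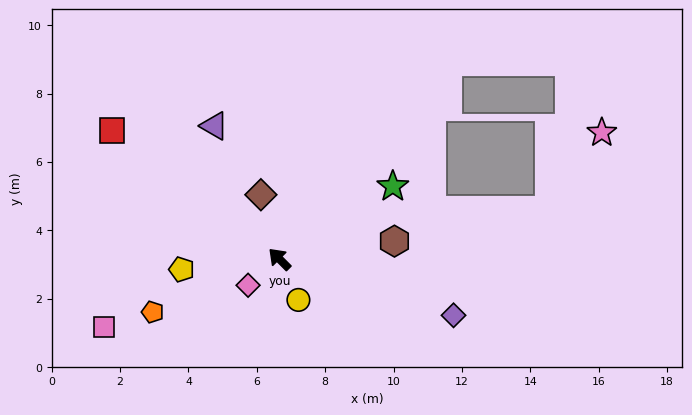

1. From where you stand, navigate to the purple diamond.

turn right 153°, forward 5.3 m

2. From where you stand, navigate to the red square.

turn left 8°, forward 6.2 m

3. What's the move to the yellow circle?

turn left 160°, forward 1.3 m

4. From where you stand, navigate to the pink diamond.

turn left 85°, forward 1.2 m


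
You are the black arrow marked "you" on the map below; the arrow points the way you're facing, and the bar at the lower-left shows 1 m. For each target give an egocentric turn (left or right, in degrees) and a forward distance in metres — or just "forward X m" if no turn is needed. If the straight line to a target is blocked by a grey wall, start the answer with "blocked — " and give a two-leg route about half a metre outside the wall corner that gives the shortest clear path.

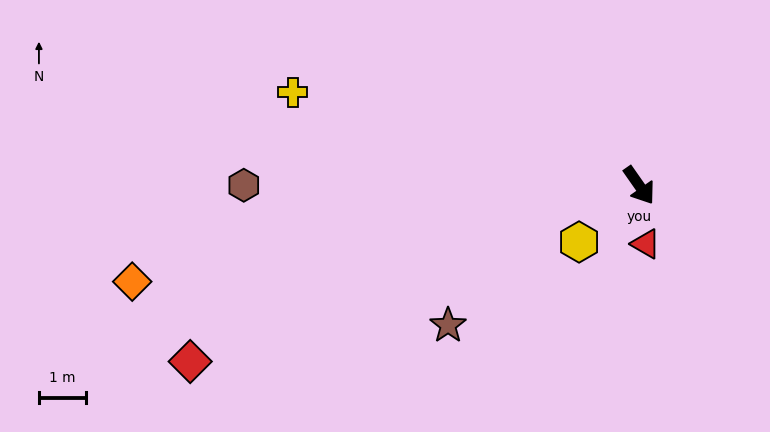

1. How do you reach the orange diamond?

turn right 114°, forward 11.1 m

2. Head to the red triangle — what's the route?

turn right 29°, forward 1.3 m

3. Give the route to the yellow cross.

turn right 140°, forward 7.7 m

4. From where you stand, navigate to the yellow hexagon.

turn right 82°, forward 1.8 m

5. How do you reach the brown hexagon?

turn right 125°, forward 8.5 m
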